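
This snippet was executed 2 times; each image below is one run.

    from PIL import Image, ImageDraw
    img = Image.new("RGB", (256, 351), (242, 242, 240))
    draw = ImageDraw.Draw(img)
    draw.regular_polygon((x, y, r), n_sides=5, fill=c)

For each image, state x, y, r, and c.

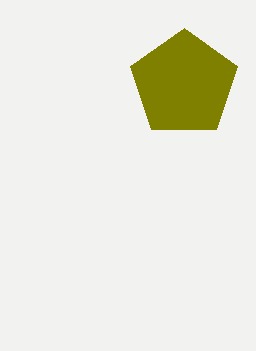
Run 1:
x = 184, y = 84, r = 56, c = 'olive'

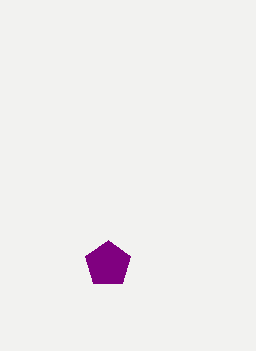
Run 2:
x = 108; y = 264; r = 24; c = 'purple'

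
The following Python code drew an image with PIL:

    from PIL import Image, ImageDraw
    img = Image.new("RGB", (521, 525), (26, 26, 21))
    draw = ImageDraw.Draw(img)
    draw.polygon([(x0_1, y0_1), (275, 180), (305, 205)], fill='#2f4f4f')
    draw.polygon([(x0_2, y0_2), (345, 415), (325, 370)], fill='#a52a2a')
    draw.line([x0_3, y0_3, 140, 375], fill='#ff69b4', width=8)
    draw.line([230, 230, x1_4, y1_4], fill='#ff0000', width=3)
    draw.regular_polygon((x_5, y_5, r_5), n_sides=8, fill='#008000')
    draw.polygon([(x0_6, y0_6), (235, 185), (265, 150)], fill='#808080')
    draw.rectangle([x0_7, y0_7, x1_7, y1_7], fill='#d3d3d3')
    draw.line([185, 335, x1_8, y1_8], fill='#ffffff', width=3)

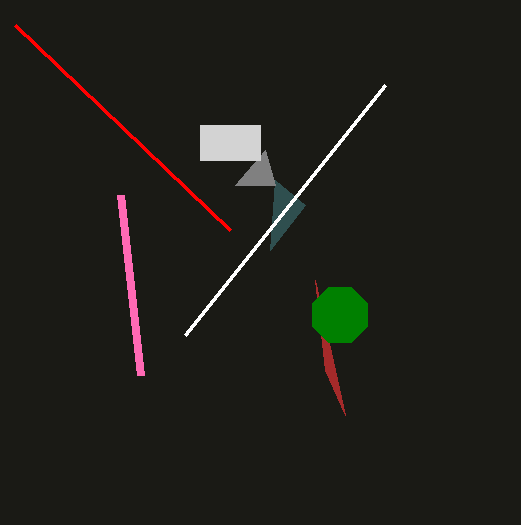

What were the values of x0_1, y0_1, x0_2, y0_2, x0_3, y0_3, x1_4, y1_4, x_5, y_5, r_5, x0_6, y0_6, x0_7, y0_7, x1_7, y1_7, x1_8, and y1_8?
x0_1 = 270; y0_1 = 250; x0_2 = 315; y0_2 = 280; x0_3 = 120; y0_3 = 195; x1_4 = 15; y1_4 = 25; x_5 = 340; y_5 = 315; r_5 = 30; x0_6 = 275; y0_6 = 185; x0_7 = 200; y0_7 = 125; x1_7 = 260; y1_7 = 160; x1_8 = 385; y1_8 = 85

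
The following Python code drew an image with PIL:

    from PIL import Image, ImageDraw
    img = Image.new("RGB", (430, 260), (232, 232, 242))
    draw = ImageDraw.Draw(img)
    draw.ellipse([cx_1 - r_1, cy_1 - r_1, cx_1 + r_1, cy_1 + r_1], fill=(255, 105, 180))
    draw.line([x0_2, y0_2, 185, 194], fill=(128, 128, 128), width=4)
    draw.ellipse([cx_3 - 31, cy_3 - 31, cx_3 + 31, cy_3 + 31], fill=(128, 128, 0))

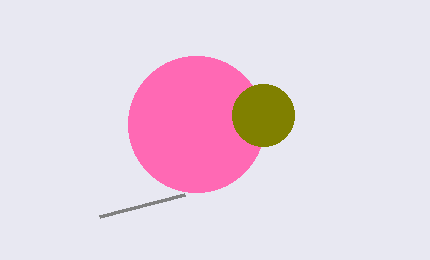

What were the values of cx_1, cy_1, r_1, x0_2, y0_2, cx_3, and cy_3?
cx_1 = 196; cy_1 = 124; r_1 = 68; x0_2 = 100; y0_2 = 216; cx_3 = 263; cy_3 = 115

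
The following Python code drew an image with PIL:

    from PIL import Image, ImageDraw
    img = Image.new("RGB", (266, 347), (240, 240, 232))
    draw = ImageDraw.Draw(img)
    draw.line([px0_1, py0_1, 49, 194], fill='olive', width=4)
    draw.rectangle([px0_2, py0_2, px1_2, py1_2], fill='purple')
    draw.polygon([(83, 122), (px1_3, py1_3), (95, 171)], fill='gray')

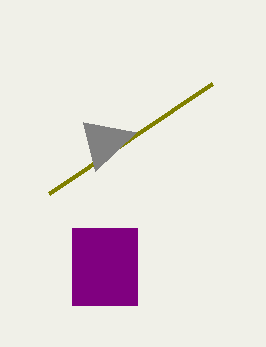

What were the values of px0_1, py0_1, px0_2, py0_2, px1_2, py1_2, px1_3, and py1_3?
px0_1 = 212
py0_1 = 84
px0_2 = 72
py0_2 = 228
px1_2 = 137
py1_2 = 305
px1_3 = 136
py1_3 = 132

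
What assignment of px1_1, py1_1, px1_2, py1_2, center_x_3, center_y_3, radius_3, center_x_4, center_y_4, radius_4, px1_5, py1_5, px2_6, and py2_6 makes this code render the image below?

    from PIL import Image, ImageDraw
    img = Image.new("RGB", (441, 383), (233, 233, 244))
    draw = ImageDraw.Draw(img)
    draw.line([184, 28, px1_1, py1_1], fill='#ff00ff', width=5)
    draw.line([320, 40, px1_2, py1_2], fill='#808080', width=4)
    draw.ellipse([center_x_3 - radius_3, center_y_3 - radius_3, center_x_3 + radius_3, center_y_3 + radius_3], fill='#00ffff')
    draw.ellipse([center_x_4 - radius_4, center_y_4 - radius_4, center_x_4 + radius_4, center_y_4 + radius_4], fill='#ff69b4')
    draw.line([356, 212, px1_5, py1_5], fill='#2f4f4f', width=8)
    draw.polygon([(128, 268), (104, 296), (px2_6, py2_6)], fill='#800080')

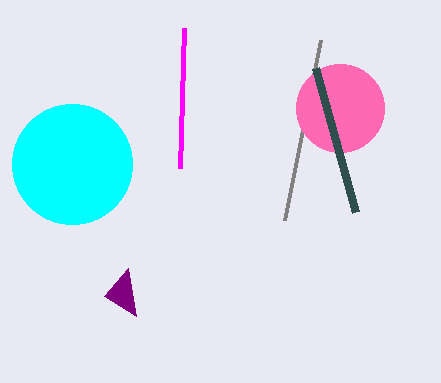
px1_1 = 180; py1_1 = 168; px1_2 = 284; py1_2 = 220; center_x_3 = 72; center_y_3 = 164; radius_3 = 60; center_x_4 = 340; center_y_4 = 108; radius_4 = 44; px1_5 = 316; py1_5 = 68; px2_6 = 136; py2_6 = 316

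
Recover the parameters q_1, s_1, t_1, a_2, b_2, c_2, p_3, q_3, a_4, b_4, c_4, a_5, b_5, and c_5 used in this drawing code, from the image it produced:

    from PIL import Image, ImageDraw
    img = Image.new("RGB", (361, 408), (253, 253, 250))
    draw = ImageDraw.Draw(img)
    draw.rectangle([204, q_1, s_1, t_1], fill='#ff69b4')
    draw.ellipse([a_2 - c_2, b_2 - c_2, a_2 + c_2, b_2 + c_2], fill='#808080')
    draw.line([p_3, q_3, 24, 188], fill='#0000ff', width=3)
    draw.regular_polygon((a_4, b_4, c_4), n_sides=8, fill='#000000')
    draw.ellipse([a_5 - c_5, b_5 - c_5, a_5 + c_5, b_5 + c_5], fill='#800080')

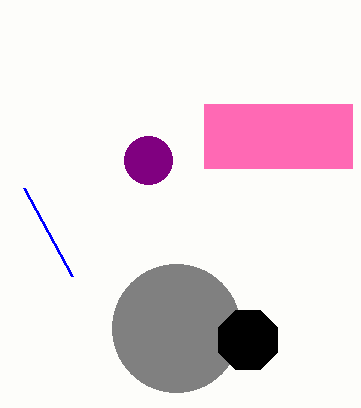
q_1 = 104, s_1 = 352, t_1 = 168, a_2 = 176, b_2 = 328, c_2 = 64, p_3 = 72, q_3 = 276, a_4 = 248, b_4 = 340, c_4 = 32, a_5 = 148, b_5 = 160, c_5 = 24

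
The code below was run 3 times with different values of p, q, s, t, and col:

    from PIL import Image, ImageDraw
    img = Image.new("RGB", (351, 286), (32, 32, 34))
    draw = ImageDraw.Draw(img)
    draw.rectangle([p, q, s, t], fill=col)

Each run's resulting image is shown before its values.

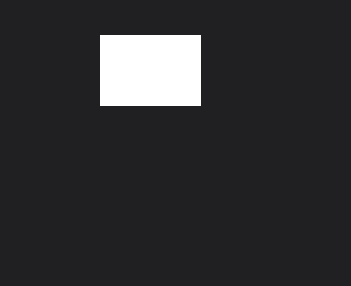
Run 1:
p = 100; q = 35; s = 200; t = 105; col = 'white'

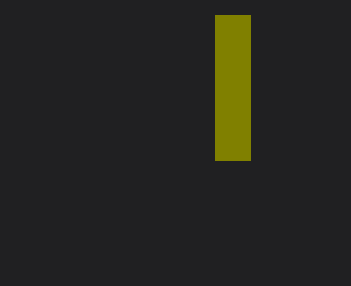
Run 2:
p = 215
q = 15
s = 250
t = 160
col = 'olive'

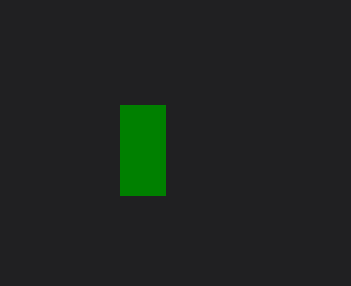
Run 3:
p = 120, q = 105, s = 165, t = 195, col = 'green'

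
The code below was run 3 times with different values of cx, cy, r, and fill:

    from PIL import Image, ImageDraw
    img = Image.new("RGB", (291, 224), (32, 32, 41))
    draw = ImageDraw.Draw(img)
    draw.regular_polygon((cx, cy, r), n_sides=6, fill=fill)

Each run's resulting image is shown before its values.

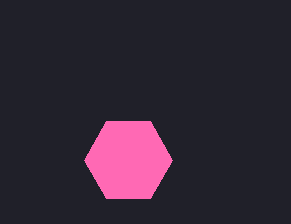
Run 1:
cx = 128; cy = 160; r = 44; fill = 'hotpink'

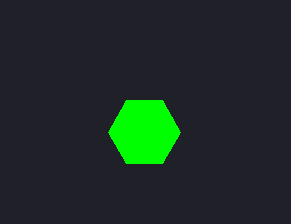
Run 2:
cx = 144
cy = 132
r = 36
fill = 'lime'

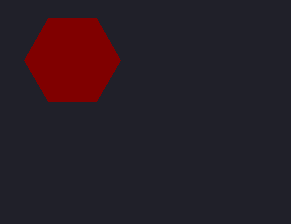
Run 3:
cx = 72
cy = 60
r = 48
fill = 'maroon'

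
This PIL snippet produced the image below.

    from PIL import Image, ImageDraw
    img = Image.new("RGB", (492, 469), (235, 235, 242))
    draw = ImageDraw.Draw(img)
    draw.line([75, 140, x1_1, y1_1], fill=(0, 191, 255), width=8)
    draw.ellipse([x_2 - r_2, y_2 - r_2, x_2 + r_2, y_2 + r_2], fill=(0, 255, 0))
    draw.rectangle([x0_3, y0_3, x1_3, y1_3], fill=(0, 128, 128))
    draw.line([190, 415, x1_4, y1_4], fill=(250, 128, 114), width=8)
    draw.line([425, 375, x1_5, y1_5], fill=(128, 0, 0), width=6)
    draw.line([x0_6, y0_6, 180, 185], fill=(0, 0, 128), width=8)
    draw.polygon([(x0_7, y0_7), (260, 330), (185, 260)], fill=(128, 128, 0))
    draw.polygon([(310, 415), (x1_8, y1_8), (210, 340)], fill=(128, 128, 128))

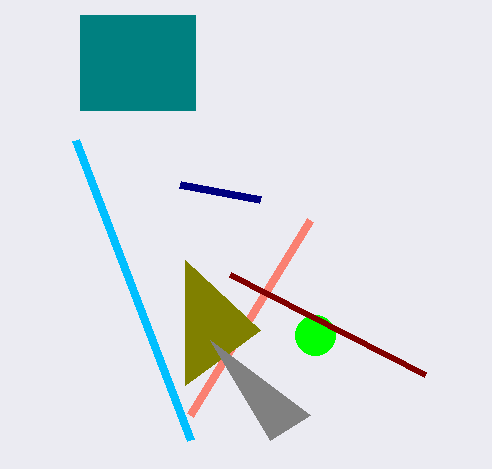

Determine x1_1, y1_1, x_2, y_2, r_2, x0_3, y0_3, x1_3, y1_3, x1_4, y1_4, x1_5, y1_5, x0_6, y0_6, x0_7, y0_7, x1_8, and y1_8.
x1_1 = 190
y1_1 = 440
x_2 = 315
y_2 = 335
r_2 = 20
x0_3 = 80
y0_3 = 15
x1_3 = 195
y1_3 = 110
x1_4 = 310
y1_4 = 220
x1_5 = 230
y1_5 = 275
x0_6 = 260
y0_6 = 200
x0_7 = 185
y0_7 = 385
x1_8 = 270
y1_8 = 440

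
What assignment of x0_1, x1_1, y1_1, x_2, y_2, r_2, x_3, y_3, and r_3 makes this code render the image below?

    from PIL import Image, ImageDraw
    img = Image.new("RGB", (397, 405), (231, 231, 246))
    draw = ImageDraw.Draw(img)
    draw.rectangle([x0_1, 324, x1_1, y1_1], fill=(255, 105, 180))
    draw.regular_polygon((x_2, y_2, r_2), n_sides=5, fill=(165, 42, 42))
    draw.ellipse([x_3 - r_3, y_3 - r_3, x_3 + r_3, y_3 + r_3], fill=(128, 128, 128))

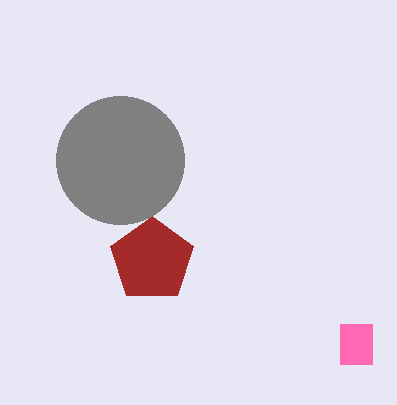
x0_1 = 340; x1_1 = 372; y1_1 = 364; x_2 = 152; y_2 = 260; r_2 = 44; x_3 = 120; y_3 = 160; r_3 = 64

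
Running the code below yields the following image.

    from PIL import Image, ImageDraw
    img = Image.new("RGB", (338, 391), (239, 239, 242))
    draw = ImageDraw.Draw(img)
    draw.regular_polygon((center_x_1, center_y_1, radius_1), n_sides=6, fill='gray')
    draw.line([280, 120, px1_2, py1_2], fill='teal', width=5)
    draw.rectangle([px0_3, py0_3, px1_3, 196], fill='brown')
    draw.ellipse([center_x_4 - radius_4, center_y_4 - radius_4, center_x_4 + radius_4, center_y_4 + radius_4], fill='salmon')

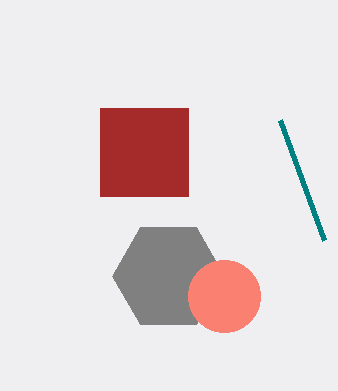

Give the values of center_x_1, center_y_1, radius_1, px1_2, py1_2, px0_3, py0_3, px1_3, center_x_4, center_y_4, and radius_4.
center_x_1 = 168; center_y_1 = 276; radius_1 = 56; px1_2 = 324; py1_2 = 240; px0_3 = 100; py0_3 = 108; px1_3 = 188; center_x_4 = 224; center_y_4 = 296; radius_4 = 36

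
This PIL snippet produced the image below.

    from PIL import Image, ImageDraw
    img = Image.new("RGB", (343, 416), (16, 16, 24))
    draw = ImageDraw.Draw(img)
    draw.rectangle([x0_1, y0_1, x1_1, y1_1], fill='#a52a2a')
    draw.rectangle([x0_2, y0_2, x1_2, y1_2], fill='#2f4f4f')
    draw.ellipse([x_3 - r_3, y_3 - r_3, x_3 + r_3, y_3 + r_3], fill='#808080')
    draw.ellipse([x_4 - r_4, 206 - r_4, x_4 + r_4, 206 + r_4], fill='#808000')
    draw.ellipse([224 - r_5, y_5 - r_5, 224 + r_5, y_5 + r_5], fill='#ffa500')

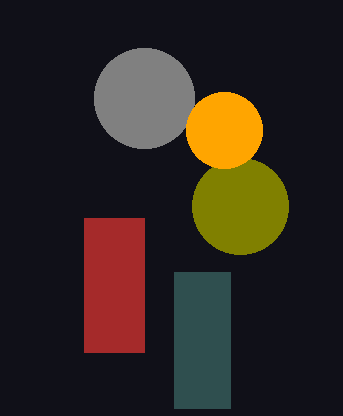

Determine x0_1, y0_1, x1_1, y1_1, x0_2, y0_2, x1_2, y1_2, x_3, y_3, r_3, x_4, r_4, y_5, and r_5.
x0_1 = 84
y0_1 = 218
x1_1 = 144
y1_1 = 352
x0_2 = 174
y0_2 = 272
x1_2 = 230
y1_2 = 408
x_3 = 144
y_3 = 98
r_3 = 50
x_4 = 240
r_4 = 48
y_5 = 130
r_5 = 38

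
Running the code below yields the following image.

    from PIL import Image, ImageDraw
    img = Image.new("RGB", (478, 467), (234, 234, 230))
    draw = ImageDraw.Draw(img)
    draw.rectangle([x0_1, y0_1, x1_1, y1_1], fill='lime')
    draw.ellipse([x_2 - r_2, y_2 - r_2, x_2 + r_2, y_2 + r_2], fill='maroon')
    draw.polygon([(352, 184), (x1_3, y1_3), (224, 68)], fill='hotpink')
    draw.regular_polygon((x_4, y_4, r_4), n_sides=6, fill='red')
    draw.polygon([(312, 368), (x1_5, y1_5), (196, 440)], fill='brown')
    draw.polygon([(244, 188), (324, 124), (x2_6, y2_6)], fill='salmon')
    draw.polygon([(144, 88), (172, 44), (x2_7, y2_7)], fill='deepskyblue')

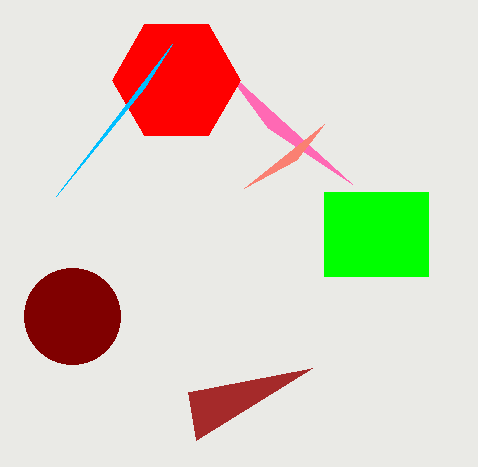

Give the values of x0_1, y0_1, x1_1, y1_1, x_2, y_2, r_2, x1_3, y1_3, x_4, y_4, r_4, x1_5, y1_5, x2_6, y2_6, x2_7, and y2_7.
x0_1 = 324; y0_1 = 192; x1_1 = 428; y1_1 = 276; x_2 = 72; y_2 = 316; r_2 = 48; x1_3 = 268; y1_3 = 128; x_4 = 176; y_4 = 80; r_4 = 64; x1_5 = 188; y1_5 = 392; x2_6 = 296; y2_6 = 160; x2_7 = 56; y2_7 = 196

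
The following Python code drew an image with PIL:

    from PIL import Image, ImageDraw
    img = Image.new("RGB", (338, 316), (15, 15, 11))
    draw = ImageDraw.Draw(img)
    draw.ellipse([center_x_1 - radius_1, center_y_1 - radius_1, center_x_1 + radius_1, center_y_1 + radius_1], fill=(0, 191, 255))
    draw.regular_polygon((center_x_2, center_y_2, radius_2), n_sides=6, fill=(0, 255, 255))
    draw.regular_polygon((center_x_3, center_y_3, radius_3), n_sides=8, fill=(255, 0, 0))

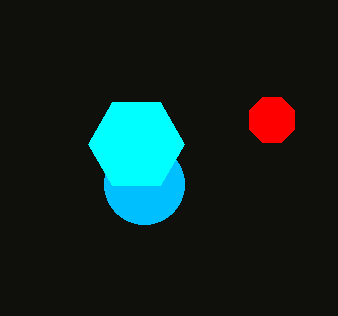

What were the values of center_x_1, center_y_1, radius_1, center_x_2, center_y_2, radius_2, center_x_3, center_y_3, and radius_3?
center_x_1 = 144; center_y_1 = 184; radius_1 = 40; center_x_2 = 136; center_y_2 = 144; radius_2 = 48; center_x_3 = 272; center_y_3 = 120; radius_3 = 24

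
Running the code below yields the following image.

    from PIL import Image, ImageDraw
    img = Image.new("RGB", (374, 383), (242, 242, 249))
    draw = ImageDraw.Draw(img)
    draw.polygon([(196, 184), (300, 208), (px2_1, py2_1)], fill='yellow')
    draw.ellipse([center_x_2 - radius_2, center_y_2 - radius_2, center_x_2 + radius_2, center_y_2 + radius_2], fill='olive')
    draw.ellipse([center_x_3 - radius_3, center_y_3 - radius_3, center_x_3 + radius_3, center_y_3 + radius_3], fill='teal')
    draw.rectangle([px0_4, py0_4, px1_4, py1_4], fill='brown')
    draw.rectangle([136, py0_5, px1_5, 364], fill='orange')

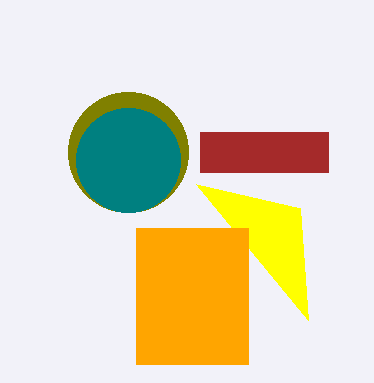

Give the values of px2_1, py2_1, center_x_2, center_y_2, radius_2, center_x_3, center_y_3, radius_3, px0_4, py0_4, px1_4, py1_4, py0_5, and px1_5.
px2_1 = 308, py2_1 = 320, center_x_2 = 128, center_y_2 = 152, radius_2 = 60, center_x_3 = 128, center_y_3 = 160, radius_3 = 52, px0_4 = 200, py0_4 = 132, px1_4 = 328, py1_4 = 172, py0_5 = 228, px1_5 = 248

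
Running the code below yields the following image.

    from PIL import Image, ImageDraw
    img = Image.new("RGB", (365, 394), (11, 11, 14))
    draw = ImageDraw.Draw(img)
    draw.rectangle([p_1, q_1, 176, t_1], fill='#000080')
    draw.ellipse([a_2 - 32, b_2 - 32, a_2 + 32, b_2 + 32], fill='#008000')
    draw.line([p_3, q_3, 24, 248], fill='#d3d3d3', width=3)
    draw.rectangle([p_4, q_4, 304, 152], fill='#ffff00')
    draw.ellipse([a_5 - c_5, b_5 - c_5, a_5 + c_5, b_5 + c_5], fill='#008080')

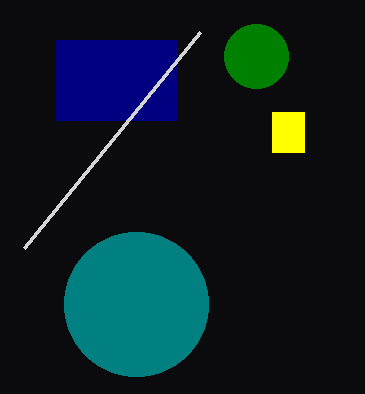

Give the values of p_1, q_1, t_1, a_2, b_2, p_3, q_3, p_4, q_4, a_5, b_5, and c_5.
p_1 = 56, q_1 = 40, t_1 = 120, a_2 = 256, b_2 = 56, p_3 = 200, q_3 = 32, p_4 = 272, q_4 = 112, a_5 = 136, b_5 = 304, c_5 = 72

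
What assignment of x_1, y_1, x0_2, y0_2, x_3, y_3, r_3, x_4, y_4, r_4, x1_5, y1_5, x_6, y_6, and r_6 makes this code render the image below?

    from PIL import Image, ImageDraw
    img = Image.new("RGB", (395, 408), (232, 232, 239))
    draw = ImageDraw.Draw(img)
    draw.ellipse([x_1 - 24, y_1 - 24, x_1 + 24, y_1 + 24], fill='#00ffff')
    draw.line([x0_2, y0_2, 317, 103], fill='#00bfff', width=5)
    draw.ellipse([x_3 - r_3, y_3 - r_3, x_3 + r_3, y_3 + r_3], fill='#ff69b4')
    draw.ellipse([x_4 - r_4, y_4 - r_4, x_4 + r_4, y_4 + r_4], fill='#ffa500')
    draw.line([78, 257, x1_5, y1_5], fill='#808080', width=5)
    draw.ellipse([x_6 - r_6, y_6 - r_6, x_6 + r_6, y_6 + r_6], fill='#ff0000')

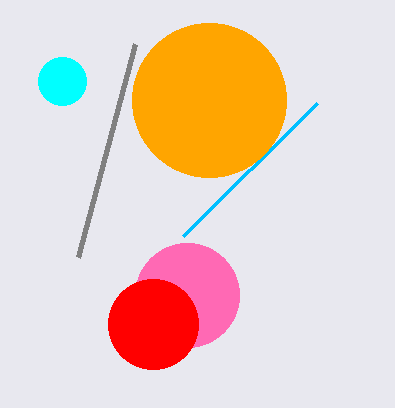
x_1 = 62, y_1 = 81, x0_2 = 183, y0_2 = 236, x_3 = 187, y_3 = 295, r_3 = 52, x_4 = 209, y_4 = 100, r_4 = 77, x1_5 = 135, y1_5 = 44, x_6 = 153, y_6 = 324, r_6 = 45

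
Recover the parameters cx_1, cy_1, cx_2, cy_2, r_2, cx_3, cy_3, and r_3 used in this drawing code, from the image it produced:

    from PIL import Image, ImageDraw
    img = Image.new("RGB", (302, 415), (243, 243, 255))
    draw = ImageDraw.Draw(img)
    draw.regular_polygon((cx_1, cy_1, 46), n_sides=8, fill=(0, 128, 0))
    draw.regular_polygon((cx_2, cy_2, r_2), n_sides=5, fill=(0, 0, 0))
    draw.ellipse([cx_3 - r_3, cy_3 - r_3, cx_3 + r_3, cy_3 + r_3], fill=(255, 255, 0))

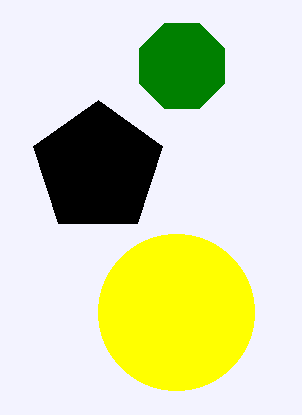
cx_1 = 182, cy_1 = 66, cx_2 = 98, cy_2 = 168, r_2 = 68, cx_3 = 176, cy_3 = 312, r_3 = 78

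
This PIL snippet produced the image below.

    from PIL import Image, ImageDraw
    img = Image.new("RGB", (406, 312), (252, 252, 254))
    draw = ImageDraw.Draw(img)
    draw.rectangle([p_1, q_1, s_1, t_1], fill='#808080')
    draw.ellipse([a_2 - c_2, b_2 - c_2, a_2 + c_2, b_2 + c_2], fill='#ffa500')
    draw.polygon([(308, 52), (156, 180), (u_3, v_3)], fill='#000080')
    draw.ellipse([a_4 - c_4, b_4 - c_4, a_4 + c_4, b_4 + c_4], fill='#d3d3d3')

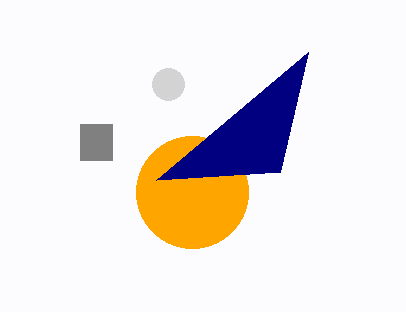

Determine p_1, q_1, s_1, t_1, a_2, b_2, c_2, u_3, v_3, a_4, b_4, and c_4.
p_1 = 80
q_1 = 124
s_1 = 112
t_1 = 160
a_2 = 192
b_2 = 192
c_2 = 56
u_3 = 280
v_3 = 172
a_4 = 168
b_4 = 84
c_4 = 16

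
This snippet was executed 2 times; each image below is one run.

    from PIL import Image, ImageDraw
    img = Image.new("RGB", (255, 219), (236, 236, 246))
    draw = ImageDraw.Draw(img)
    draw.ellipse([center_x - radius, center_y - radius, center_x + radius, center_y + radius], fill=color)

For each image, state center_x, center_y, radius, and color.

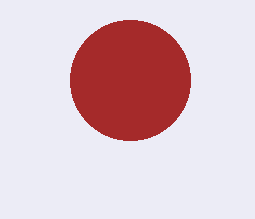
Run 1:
center_x = 130
center_y = 80
radius = 60
color = 'brown'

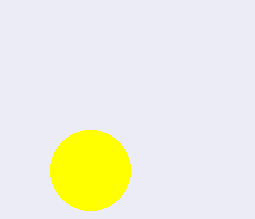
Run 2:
center_x = 90
center_y = 170
radius = 40
color = 'yellow'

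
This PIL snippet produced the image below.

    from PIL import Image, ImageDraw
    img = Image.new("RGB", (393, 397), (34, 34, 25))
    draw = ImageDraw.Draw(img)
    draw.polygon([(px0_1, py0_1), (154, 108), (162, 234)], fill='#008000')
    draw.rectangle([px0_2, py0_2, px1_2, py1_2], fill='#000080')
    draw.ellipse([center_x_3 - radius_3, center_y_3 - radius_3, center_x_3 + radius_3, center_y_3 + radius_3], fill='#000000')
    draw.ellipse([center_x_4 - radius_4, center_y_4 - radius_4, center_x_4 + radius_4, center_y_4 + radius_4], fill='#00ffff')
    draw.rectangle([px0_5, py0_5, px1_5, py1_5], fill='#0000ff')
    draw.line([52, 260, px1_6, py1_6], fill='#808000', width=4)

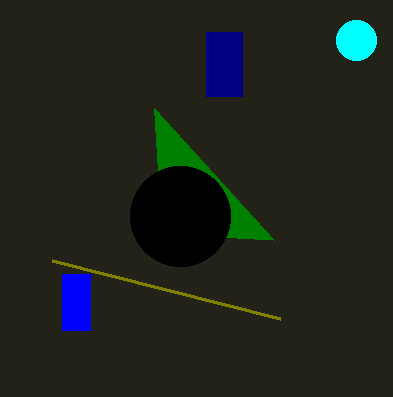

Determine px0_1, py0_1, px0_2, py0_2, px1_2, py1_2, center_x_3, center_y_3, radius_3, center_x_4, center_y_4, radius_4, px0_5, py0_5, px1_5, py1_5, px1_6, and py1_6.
px0_1 = 274
py0_1 = 240
px0_2 = 206
py0_2 = 32
px1_2 = 242
py1_2 = 96
center_x_3 = 180
center_y_3 = 216
radius_3 = 50
center_x_4 = 356
center_y_4 = 40
radius_4 = 20
px0_5 = 62
py0_5 = 274
px1_5 = 90
py1_5 = 330
px1_6 = 280
py1_6 = 318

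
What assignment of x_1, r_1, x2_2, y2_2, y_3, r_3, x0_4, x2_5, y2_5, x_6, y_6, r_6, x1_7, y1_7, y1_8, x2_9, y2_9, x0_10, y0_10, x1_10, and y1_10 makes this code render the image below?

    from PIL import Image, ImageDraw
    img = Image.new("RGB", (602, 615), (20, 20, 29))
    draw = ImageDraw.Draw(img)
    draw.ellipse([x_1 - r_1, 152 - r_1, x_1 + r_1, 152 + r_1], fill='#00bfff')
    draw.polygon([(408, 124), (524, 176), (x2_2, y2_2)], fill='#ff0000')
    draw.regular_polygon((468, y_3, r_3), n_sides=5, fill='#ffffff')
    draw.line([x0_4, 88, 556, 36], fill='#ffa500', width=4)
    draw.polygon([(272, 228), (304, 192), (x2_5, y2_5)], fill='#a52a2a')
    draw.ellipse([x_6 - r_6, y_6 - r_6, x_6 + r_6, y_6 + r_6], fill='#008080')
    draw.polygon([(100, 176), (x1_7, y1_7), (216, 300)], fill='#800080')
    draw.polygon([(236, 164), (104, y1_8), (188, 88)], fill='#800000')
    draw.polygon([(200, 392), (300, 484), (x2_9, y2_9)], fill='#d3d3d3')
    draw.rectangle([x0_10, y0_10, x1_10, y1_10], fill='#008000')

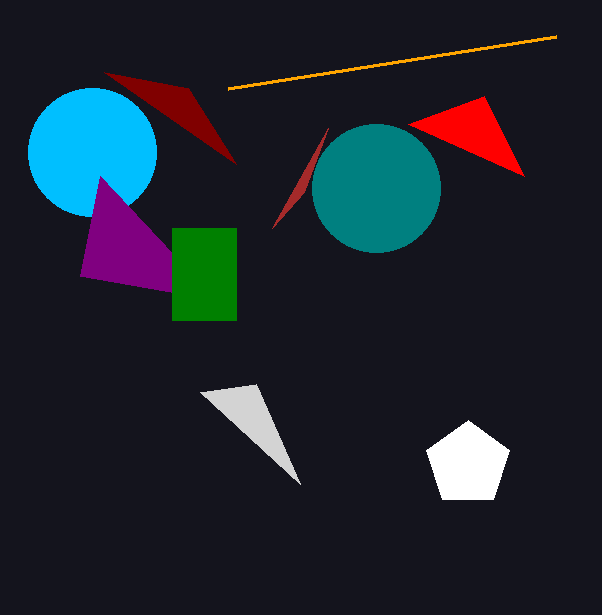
x_1 = 92, r_1 = 64, x2_2 = 484, y2_2 = 96, y_3 = 464, r_3 = 44, x0_4 = 228, x2_5 = 328, y2_5 = 128, x_6 = 376, y_6 = 188, r_6 = 64, x1_7 = 80, y1_7 = 276, y1_8 = 72, x2_9 = 256, y2_9 = 384, x0_10 = 172, y0_10 = 228, x1_10 = 236, y1_10 = 320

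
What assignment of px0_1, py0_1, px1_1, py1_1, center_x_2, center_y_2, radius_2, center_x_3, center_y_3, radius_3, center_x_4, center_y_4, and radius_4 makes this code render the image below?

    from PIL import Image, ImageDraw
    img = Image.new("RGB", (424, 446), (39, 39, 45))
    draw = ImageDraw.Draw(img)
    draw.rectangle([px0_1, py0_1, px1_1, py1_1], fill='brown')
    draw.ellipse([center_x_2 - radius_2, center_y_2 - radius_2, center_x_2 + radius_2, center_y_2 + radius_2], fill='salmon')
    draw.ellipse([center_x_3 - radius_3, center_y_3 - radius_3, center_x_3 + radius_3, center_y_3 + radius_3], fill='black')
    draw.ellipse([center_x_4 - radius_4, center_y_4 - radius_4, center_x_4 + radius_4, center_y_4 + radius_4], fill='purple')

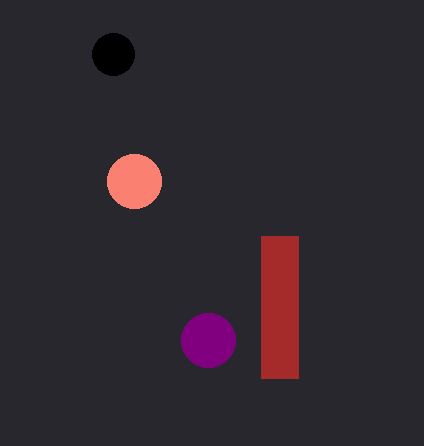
px0_1 = 261, py0_1 = 236, px1_1 = 298, py1_1 = 378, center_x_2 = 134, center_y_2 = 181, radius_2 = 27, center_x_3 = 113, center_y_3 = 54, radius_3 = 21, center_x_4 = 208, center_y_4 = 340, radius_4 = 27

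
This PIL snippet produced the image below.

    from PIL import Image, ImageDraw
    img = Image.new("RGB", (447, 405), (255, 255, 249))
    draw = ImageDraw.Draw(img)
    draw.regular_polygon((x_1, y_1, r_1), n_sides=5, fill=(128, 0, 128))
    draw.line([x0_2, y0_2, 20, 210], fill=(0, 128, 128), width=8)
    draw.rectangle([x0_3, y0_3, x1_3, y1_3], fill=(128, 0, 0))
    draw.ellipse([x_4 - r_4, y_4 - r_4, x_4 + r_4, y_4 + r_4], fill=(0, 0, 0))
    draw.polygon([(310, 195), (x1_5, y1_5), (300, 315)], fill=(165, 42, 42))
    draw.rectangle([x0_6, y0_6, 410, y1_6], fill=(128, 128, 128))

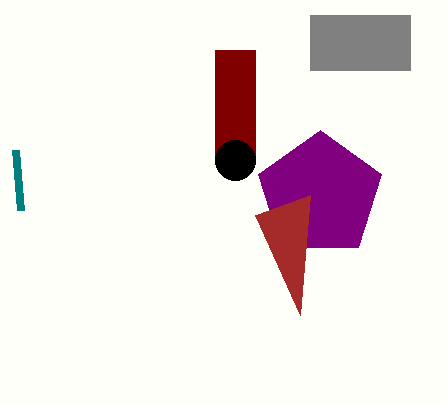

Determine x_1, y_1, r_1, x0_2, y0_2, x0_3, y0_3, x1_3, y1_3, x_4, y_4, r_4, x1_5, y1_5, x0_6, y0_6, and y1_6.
x_1 = 320, y_1 = 195, r_1 = 65, x0_2 = 15, y0_2 = 150, x0_3 = 215, y0_3 = 50, x1_3 = 255, y1_3 = 155, x_4 = 235, y_4 = 160, r_4 = 20, x1_5 = 255, y1_5 = 215, x0_6 = 310, y0_6 = 15, y1_6 = 70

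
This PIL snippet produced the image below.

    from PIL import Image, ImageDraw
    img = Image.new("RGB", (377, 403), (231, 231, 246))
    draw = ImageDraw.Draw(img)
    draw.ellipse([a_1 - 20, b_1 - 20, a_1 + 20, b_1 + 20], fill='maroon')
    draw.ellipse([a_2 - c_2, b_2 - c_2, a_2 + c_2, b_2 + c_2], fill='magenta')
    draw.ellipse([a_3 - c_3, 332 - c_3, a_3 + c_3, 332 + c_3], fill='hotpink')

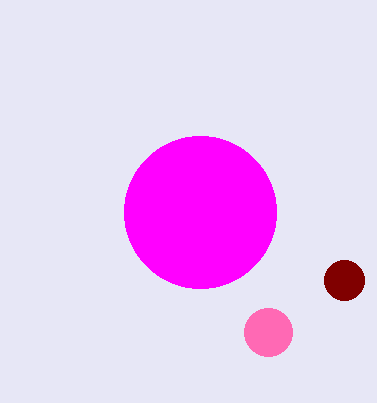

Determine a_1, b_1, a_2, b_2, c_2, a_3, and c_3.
a_1 = 344, b_1 = 280, a_2 = 200, b_2 = 212, c_2 = 76, a_3 = 268, c_3 = 24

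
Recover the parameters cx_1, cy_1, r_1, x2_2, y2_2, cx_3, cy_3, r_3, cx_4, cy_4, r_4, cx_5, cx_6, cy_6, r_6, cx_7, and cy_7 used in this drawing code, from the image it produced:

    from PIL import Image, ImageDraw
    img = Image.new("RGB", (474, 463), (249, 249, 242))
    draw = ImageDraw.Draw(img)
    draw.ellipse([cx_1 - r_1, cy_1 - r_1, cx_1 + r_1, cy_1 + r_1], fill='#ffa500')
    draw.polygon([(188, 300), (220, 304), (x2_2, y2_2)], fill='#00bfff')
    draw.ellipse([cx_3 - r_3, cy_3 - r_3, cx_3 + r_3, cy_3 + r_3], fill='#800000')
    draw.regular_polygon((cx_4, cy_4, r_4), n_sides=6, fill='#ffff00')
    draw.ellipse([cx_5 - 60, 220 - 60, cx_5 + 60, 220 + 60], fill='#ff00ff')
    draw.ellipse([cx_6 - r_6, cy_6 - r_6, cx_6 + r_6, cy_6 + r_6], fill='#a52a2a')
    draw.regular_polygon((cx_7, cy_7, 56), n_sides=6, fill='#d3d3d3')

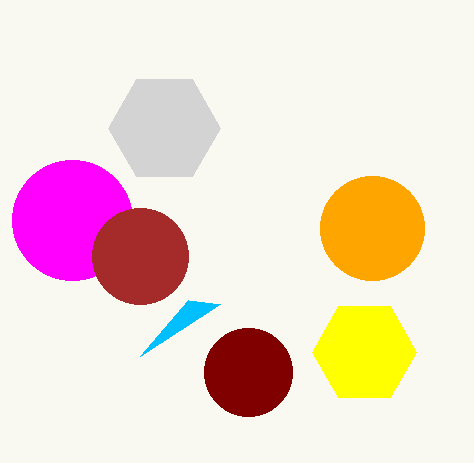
cx_1 = 372
cy_1 = 228
r_1 = 52
x2_2 = 140
y2_2 = 356
cx_3 = 248
cy_3 = 372
r_3 = 44
cx_4 = 364
cy_4 = 352
r_4 = 52
cx_5 = 72
cx_6 = 140
cy_6 = 256
r_6 = 48
cx_7 = 164
cy_7 = 128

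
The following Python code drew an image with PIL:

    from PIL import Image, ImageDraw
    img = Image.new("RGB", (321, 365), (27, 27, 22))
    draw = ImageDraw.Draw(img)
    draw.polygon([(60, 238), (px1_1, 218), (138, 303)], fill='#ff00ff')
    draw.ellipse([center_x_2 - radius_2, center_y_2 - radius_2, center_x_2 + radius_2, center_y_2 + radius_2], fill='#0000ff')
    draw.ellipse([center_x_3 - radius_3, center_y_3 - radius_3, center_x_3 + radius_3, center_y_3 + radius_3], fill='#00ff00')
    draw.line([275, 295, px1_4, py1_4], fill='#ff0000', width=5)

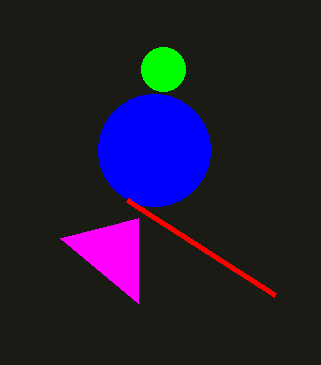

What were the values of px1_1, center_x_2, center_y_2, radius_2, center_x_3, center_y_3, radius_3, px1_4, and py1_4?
px1_1 = 138
center_x_2 = 154
center_y_2 = 150
radius_2 = 56
center_x_3 = 163
center_y_3 = 69
radius_3 = 22
px1_4 = 127
py1_4 = 200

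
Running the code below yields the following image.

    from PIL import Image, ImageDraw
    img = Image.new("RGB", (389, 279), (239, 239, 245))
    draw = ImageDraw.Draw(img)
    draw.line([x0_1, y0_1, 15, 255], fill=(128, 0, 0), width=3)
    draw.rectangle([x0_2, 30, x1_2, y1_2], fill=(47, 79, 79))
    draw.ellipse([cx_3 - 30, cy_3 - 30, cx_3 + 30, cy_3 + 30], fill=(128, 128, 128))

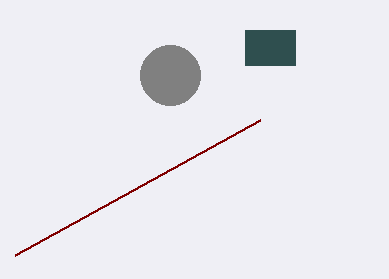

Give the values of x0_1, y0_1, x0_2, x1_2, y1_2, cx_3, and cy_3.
x0_1 = 260
y0_1 = 120
x0_2 = 245
x1_2 = 295
y1_2 = 65
cx_3 = 170
cy_3 = 75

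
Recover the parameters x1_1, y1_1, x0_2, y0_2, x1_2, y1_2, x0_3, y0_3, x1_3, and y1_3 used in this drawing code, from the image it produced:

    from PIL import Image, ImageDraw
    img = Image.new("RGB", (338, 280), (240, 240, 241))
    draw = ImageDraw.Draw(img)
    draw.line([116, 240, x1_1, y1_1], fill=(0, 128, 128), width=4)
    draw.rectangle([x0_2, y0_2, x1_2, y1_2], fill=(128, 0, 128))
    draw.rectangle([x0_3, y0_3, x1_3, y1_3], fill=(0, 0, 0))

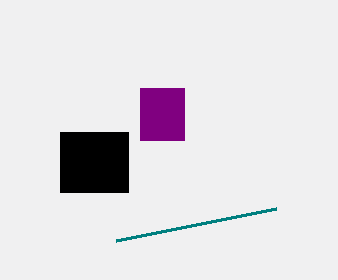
x1_1 = 276, y1_1 = 208, x0_2 = 140, y0_2 = 88, x1_2 = 184, y1_2 = 140, x0_3 = 60, y0_3 = 132, x1_3 = 128, y1_3 = 192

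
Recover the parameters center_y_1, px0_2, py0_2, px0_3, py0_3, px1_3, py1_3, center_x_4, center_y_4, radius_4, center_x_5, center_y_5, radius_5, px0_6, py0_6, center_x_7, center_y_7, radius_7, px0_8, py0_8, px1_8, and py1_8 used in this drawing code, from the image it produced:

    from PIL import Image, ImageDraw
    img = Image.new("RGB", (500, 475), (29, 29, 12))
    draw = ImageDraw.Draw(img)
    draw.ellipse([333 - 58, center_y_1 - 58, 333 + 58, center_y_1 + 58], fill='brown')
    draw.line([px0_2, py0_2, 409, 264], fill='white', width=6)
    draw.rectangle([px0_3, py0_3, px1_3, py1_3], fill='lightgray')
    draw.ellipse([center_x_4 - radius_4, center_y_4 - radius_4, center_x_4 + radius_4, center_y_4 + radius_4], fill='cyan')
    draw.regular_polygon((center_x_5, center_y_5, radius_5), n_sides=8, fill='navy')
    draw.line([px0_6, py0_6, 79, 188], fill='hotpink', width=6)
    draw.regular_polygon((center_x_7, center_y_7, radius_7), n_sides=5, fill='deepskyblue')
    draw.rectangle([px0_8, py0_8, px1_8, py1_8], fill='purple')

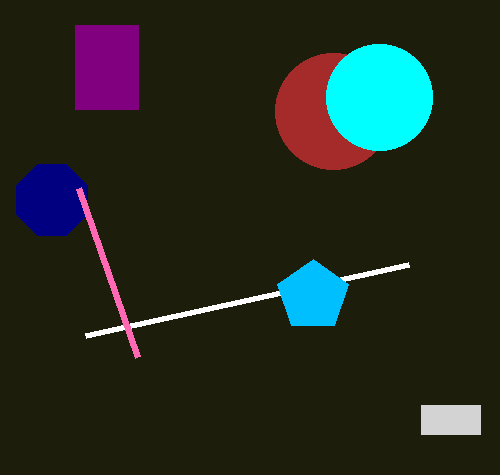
center_y_1 = 111
px0_2 = 86
py0_2 = 335
px0_3 = 421
py0_3 = 405
px1_3 = 480
py1_3 = 434
center_x_4 = 379
center_y_4 = 97
radius_4 = 53
center_x_5 = 52
center_y_5 = 200
radius_5 = 38
px0_6 = 138
py0_6 = 357
center_x_7 = 313
center_y_7 = 296
radius_7 = 37
px0_8 = 75
py0_8 = 25
px1_8 = 138
py1_8 = 109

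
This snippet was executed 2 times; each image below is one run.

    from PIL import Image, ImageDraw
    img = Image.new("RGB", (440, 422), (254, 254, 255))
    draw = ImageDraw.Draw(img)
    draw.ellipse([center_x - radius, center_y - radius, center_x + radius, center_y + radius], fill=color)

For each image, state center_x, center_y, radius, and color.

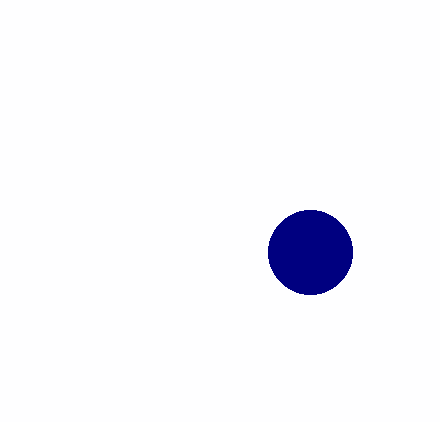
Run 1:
center_x = 310, center_y = 252, radius = 42, color = 'navy'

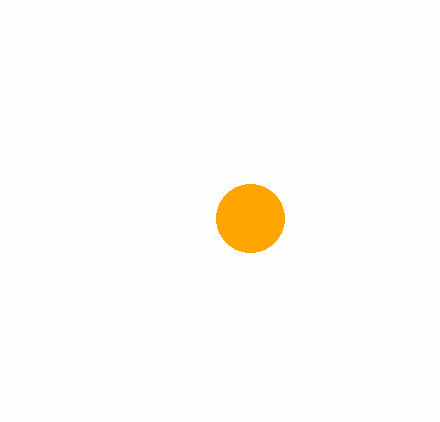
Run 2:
center_x = 250
center_y = 218
radius = 34
color = 'orange'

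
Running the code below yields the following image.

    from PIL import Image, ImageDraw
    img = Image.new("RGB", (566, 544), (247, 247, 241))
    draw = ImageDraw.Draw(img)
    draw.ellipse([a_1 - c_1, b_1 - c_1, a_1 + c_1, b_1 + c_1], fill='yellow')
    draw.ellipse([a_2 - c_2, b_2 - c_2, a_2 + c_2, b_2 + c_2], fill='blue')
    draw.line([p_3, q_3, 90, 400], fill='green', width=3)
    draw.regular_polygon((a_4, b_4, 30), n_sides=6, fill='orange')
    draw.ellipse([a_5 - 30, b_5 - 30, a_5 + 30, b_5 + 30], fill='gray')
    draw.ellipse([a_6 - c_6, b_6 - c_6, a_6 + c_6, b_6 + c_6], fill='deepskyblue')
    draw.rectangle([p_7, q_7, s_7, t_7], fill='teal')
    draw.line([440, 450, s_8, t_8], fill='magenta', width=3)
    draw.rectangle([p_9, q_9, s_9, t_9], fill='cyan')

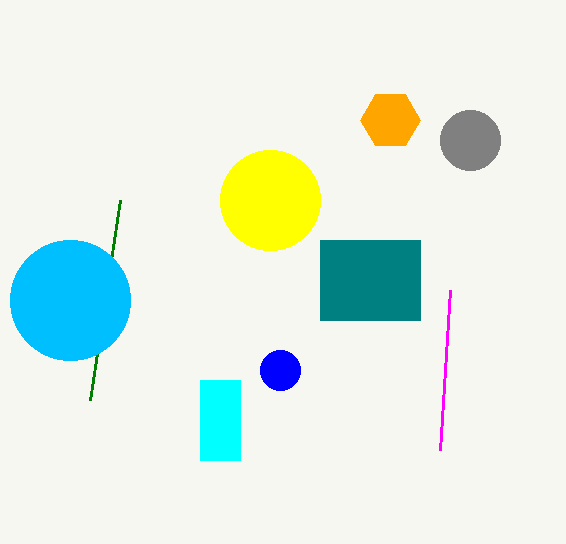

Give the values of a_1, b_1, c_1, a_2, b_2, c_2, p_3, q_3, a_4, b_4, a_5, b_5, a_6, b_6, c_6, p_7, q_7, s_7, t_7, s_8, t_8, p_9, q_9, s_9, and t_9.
a_1 = 270
b_1 = 200
c_1 = 50
a_2 = 280
b_2 = 370
c_2 = 20
p_3 = 120
q_3 = 200
a_4 = 390
b_4 = 120
a_5 = 470
b_5 = 140
a_6 = 70
b_6 = 300
c_6 = 60
p_7 = 320
q_7 = 240
s_7 = 420
t_7 = 320
s_8 = 450
t_8 = 290
p_9 = 200
q_9 = 380
s_9 = 240
t_9 = 460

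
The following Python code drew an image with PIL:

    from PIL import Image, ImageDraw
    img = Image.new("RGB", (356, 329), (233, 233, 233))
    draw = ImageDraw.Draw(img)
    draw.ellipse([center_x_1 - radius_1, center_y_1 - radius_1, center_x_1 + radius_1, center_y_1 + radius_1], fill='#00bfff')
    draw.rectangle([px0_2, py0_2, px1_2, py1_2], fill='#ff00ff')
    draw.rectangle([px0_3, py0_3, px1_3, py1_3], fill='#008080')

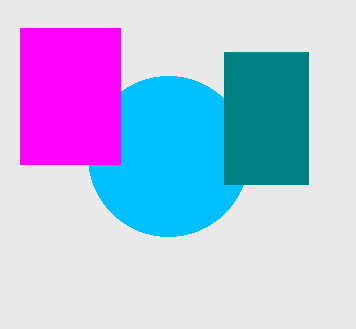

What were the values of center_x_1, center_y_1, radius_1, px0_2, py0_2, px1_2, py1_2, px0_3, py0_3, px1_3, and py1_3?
center_x_1 = 168
center_y_1 = 156
radius_1 = 80
px0_2 = 20
py0_2 = 28
px1_2 = 120
py1_2 = 164
px0_3 = 224
py0_3 = 52
px1_3 = 308
py1_3 = 184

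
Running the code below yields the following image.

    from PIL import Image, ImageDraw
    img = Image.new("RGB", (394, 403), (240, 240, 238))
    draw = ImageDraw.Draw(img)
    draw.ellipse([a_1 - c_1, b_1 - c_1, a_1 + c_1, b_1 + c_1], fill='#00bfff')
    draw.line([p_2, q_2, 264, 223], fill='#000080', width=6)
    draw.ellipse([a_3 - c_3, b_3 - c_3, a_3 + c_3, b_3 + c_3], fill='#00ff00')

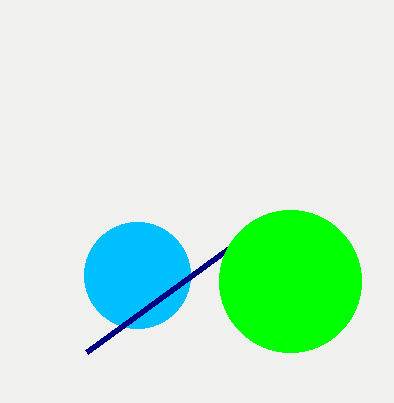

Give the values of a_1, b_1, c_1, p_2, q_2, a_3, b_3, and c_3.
a_1 = 137
b_1 = 275
c_1 = 53
p_2 = 87
q_2 = 352
a_3 = 290
b_3 = 281
c_3 = 71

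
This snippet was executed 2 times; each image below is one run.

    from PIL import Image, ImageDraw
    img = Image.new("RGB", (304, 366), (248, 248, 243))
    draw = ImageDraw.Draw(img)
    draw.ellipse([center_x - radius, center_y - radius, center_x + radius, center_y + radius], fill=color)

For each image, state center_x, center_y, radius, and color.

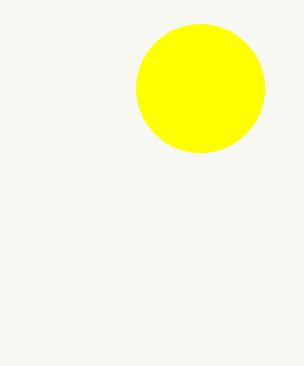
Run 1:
center_x = 200, center_y = 88, radius = 64, color = 'yellow'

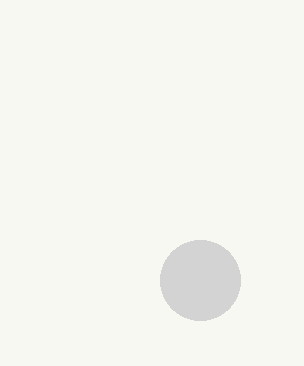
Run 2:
center_x = 200, center_y = 280, radius = 40, color = 'lightgray'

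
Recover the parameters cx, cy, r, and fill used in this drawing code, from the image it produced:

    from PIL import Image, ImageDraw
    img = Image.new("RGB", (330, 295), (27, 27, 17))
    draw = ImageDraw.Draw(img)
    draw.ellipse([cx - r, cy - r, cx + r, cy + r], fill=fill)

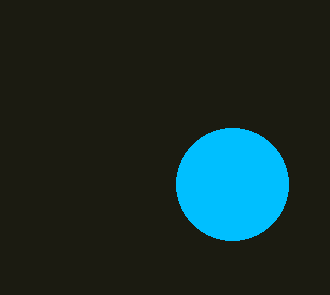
cx = 232
cy = 184
r = 56
fill = 'deepskyblue'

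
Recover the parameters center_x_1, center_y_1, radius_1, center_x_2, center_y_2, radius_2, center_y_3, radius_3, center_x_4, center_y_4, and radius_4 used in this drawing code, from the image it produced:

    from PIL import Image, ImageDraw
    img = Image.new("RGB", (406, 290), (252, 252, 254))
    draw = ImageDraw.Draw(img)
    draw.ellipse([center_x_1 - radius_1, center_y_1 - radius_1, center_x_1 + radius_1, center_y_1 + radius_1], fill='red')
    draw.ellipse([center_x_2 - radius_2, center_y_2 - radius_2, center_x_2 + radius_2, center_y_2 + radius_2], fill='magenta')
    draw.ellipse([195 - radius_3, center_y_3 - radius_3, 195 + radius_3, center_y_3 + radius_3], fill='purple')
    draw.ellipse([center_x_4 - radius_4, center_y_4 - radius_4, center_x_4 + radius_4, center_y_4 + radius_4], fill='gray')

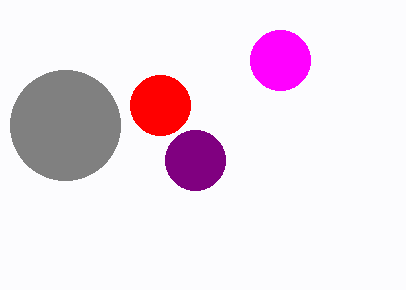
center_x_1 = 160; center_y_1 = 105; radius_1 = 30; center_x_2 = 280; center_y_2 = 60; radius_2 = 30; center_y_3 = 160; radius_3 = 30; center_x_4 = 65; center_y_4 = 125; radius_4 = 55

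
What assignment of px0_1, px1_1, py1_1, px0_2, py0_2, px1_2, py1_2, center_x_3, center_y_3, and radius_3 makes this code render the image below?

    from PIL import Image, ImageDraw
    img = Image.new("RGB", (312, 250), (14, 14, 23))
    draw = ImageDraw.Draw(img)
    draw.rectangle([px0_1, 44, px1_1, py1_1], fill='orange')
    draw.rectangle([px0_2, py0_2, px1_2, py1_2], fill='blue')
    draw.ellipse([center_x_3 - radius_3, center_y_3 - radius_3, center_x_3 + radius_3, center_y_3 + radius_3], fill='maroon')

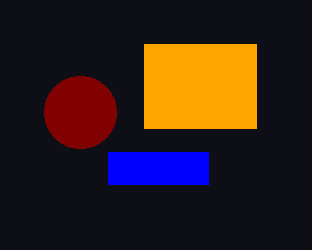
px0_1 = 144; px1_1 = 256; py1_1 = 128; px0_2 = 108; py0_2 = 152; px1_2 = 208; py1_2 = 184; center_x_3 = 80; center_y_3 = 112; radius_3 = 36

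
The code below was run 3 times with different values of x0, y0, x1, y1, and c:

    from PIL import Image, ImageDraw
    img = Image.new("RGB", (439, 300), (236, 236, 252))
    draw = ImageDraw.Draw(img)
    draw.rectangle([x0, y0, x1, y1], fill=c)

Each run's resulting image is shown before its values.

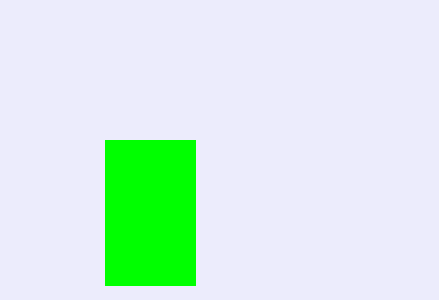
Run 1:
x0 = 105; y0 = 140; x1 = 195; y1 = 285; c = 'lime'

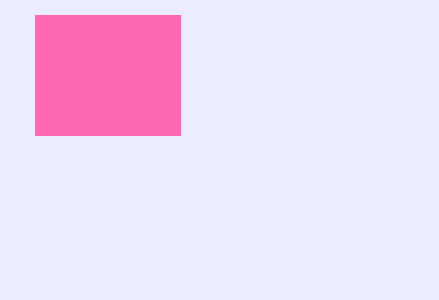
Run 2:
x0 = 35, y0 = 15, x1 = 180, y1 = 135, c = 'hotpink'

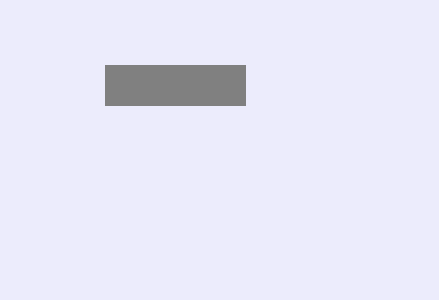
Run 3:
x0 = 105, y0 = 65, x1 = 245, y1 = 105, c = 'gray'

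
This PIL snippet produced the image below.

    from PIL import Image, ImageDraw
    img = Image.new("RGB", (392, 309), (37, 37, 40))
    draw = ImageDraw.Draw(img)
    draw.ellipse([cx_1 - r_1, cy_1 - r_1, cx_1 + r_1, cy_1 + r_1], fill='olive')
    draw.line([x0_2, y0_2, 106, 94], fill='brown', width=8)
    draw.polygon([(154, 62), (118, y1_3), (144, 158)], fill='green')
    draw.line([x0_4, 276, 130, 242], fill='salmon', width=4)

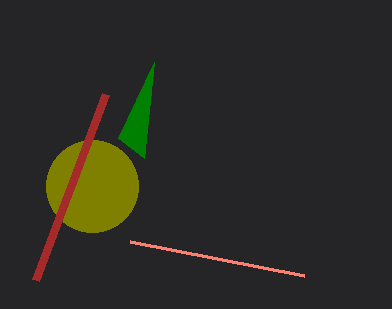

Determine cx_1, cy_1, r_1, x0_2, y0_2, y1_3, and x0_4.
cx_1 = 92; cy_1 = 186; r_1 = 46; x0_2 = 36; y0_2 = 280; y1_3 = 138; x0_4 = 304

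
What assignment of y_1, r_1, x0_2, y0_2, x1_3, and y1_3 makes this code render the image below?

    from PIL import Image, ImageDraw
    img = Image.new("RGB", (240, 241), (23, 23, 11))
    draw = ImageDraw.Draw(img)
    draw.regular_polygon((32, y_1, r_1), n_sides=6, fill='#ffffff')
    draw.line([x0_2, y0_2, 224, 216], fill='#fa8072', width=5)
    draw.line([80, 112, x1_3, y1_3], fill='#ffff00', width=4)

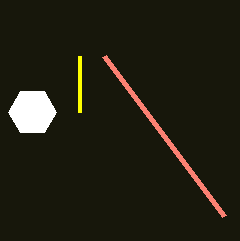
y_1 = 112, r_1 = 24, x0_2 = 104, y0_2 = 56, x1_3 = 80, y1_3 = 56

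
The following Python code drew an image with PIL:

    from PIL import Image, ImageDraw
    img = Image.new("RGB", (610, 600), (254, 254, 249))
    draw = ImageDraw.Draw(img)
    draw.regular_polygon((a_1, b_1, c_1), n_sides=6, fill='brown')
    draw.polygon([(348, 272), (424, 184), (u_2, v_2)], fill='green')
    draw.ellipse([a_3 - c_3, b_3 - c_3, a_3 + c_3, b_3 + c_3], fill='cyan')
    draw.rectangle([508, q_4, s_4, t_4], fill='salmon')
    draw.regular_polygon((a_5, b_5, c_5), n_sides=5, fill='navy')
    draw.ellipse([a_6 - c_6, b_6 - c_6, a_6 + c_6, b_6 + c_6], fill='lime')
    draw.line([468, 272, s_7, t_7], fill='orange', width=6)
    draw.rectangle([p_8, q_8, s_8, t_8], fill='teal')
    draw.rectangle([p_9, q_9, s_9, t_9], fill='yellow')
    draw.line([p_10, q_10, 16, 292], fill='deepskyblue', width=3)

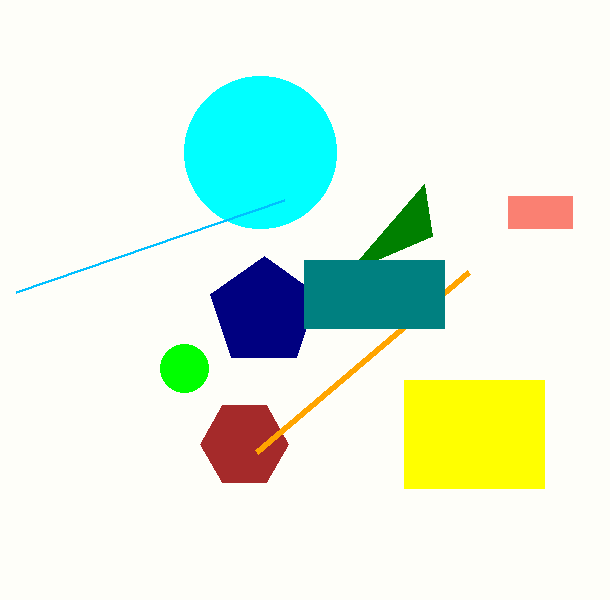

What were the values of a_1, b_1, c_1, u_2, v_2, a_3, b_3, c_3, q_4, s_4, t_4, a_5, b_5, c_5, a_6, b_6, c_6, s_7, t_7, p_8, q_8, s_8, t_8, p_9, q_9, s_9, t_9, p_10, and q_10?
a_1 = 244
b_1 = 444
c_1 = 44
u_2 = 432
v_2 = 236
a_3 = 260
b_3 = 152
c_3 = 76
q_4 = 196
s_4 = 572
t_4 = 228
a_5 = 264
b_5 = 312
c_5 = 56
a_6 = 184
b_6 = 368
c_6 = 24
s_7 = 256
t_7 = 452
p_8 = 304
q_8 = 260
s_8 = 444
t_8 = 328
p_9 = 404
q_9 = 380
s_9 = 544
t_9 = 488
p_10 = 284
q_10 = 200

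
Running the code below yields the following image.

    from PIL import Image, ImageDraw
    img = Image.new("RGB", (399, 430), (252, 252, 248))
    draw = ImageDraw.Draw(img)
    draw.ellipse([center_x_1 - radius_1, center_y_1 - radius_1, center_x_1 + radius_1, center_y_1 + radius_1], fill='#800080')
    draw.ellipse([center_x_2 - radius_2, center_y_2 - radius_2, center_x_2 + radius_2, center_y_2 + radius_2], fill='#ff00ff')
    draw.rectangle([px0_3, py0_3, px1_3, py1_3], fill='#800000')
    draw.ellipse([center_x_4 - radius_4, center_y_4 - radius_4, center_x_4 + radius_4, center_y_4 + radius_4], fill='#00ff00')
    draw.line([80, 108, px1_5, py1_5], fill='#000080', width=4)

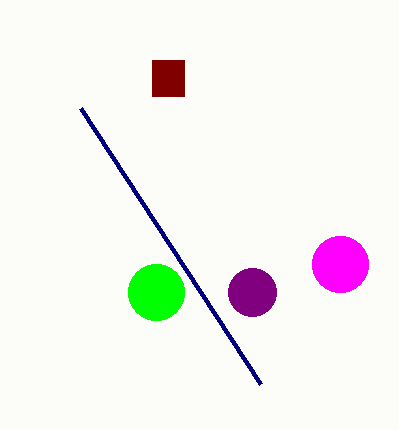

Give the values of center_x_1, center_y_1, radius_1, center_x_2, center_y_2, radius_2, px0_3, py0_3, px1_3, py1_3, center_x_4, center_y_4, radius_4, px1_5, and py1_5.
center_x_1 = 252
center_y_1 = 292
radius_1 = 24
center_x_2 = 340
center_y_2 = 264
radius_2 = 28
px0_3 = 152
py0_3 = 60
px1_3 = 184
py1_3 = 96
center_x_4 = 156
center_y_4 = 292
radius_4 = 28
px1_5 = 260
py1_5 = 384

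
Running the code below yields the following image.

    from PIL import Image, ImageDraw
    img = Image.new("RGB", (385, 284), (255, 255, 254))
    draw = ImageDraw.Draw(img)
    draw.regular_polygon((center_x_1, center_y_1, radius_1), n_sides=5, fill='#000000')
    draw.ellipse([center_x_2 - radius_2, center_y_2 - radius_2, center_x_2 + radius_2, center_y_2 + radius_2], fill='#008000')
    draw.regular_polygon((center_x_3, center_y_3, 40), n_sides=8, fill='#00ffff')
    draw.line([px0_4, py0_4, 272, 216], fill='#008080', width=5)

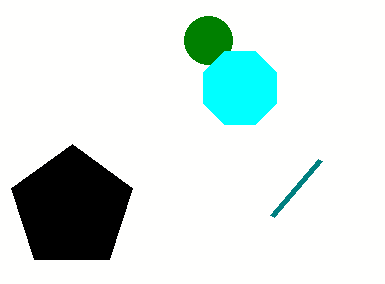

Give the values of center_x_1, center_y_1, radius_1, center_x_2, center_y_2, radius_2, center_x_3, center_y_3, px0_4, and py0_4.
center_x_1 = 72; center_y_1 = 208; radius_1 = 64; center_x_2 = 208; center_y_2 = 40; radius_2 = 24; center_x_3 = 240; center_y_3 = 88; px0_4 = 320; py0_4 = 160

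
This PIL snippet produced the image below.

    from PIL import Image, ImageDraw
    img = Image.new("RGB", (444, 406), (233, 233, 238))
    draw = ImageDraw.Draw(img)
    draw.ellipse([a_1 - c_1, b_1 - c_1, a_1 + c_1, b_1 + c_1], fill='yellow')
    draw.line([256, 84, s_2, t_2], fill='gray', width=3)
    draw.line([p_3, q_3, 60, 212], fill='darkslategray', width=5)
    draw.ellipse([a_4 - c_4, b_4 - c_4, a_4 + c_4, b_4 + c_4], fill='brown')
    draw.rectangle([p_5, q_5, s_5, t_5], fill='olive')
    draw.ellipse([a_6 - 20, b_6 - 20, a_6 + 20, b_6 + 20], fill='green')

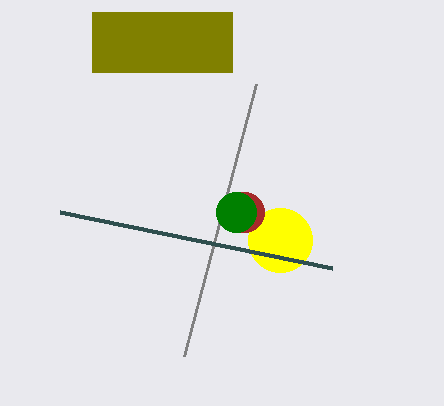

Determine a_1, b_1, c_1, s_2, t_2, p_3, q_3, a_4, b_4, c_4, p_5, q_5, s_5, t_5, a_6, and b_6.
a_1 = 280, b_1 = 240, c_1 = 32, s_2 = 184, t_2 = 356, p_3 = 332, q_3 = 268, a_4 = 244, b_4 = 212, c_4 = 20, p_5 = 92, q_5 = 12, s_5 = 232, t_5 = 72, a_6 = 236, b_6 = 212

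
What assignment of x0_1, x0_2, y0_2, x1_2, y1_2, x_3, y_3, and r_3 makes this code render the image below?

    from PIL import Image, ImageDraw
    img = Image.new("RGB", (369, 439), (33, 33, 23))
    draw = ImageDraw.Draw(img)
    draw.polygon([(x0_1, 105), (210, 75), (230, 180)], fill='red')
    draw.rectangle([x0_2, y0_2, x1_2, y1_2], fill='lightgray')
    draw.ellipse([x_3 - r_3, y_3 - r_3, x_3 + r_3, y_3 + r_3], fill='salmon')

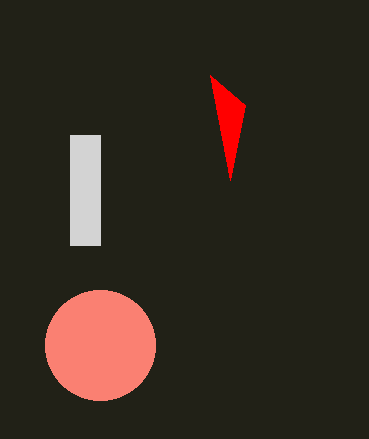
x0_1 = 245
x0_2 = 70
y0_2 = 135
x1_2 = 100
y1_2 = 245
x_3 = 100
y_3 = 345
r_3 = 55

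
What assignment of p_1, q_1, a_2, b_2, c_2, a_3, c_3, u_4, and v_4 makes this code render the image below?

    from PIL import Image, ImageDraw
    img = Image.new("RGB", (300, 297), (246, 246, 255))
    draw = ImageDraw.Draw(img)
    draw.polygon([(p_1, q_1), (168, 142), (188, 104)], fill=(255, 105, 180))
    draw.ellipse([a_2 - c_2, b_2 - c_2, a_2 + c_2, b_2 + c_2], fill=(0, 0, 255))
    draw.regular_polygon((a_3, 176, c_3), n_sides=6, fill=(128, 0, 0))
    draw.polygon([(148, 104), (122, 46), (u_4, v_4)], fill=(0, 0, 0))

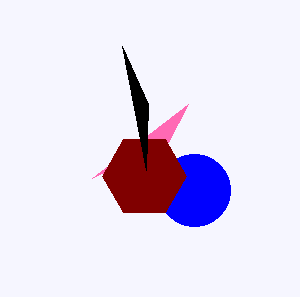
p_1 = 92; q_1 = 178; a_2 = 194; b_2 = 190; c_2 = 36; a_3 = 144; c_3 = 42; u_4 = 146; v_4 = 170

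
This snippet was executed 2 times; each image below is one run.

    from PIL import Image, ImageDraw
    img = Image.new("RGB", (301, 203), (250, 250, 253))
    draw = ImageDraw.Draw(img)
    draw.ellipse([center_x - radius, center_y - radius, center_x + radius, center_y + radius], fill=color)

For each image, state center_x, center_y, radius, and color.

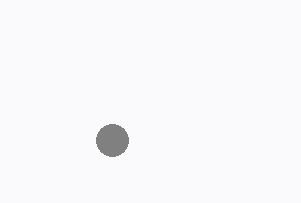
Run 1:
center_x = 112
center_y = 140
radius = 16
color = 'gray'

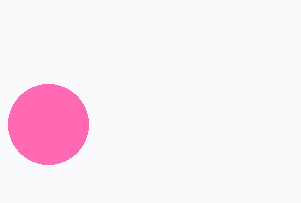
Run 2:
center_x = 48
center_y = 124
radius = 40
color = 'hotpink'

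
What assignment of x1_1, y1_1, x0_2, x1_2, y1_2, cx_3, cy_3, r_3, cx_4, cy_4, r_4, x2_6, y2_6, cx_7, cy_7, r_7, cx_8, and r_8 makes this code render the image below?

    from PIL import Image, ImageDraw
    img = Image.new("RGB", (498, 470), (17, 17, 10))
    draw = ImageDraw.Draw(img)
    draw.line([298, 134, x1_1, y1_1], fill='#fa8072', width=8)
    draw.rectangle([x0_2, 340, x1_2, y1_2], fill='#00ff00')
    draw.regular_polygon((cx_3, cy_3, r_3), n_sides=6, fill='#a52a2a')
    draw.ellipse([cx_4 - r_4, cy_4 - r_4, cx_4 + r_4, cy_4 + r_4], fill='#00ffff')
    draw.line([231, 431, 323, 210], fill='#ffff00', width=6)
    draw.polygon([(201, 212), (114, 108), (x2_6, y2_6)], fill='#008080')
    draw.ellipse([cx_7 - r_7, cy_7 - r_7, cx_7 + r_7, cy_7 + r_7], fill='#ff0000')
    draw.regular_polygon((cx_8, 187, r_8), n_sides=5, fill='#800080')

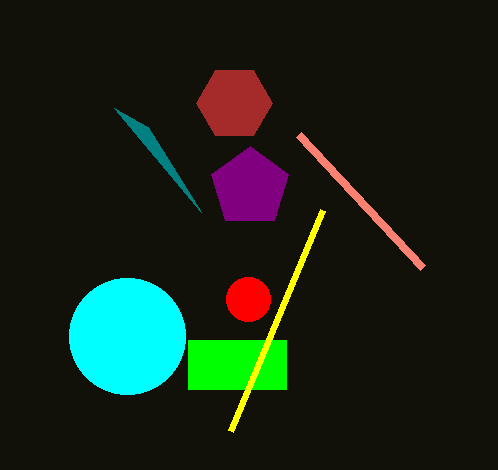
x1_1 = 422
y1_1 = 267
x0_2 = 188
x1_2 = 286
y1_2 = 389
cx_3 = 234
cy_3 = 103
r_3 = 38
cx_4 = 127
cy_4 = 336
r_4 = 58
x2_6 = 148
y2_6 = 127
cx_7 = 248
cy_7 = 299
r_7 = 22
cx_8 = 250
r_8 = 41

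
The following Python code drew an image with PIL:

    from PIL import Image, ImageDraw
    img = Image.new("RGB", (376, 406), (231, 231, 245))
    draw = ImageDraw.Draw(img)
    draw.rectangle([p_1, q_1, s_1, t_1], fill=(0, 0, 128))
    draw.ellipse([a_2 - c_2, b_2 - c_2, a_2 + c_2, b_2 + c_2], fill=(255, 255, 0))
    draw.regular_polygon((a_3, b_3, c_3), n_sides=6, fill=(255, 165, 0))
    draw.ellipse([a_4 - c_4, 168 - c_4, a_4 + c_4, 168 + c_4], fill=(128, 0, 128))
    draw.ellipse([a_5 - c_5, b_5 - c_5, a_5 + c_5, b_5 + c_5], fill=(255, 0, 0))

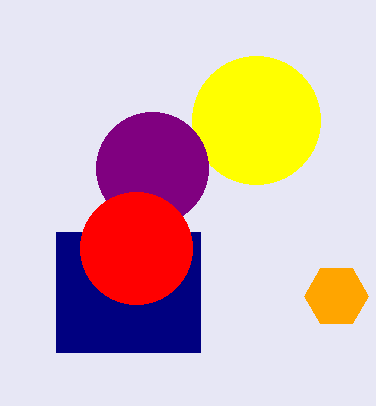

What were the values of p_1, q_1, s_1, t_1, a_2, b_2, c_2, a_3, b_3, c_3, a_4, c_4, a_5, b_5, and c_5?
p_1 = 56; q_1 = 232; s_1 = 200; t_1 = 352; a_2 = 256; b_2 = 120; c_2 = 64; a_3 = 336; b_3 = 296; c_3 = 32; a_4 = 152; c_4 = 56; a_5 = 136; b_5 = 248; c_5 = 56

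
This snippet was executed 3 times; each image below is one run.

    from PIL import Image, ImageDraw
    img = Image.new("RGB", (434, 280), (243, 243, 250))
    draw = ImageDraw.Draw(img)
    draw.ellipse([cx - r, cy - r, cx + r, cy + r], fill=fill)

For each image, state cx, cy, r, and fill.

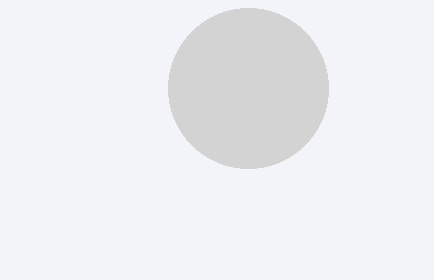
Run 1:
cx = 248, cy = 88, r = 80, fill = 'lightgray'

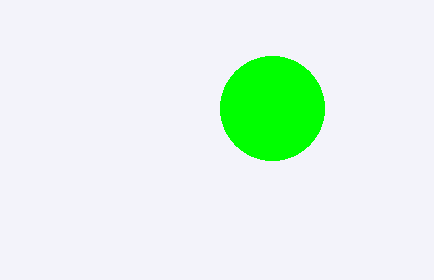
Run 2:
cx = 272, cy = 108, r = 52, fill = 'lime'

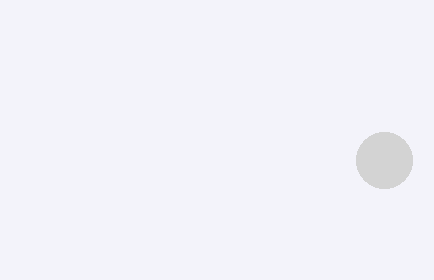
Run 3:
cx = 384; cy = 160; r = 28; fill = 'lightgray'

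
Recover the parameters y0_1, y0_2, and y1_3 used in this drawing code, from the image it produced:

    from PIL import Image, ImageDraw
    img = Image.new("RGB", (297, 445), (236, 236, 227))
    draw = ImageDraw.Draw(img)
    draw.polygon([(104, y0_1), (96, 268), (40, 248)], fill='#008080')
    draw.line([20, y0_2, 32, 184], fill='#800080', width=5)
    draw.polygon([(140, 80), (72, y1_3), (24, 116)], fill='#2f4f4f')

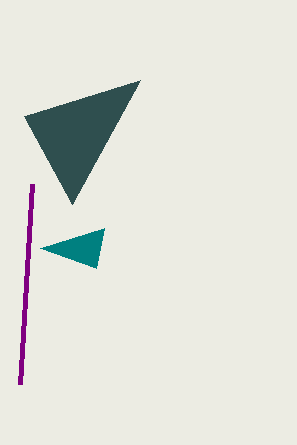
y0_1 = 228, y0_2 = 384, y1_3 = 204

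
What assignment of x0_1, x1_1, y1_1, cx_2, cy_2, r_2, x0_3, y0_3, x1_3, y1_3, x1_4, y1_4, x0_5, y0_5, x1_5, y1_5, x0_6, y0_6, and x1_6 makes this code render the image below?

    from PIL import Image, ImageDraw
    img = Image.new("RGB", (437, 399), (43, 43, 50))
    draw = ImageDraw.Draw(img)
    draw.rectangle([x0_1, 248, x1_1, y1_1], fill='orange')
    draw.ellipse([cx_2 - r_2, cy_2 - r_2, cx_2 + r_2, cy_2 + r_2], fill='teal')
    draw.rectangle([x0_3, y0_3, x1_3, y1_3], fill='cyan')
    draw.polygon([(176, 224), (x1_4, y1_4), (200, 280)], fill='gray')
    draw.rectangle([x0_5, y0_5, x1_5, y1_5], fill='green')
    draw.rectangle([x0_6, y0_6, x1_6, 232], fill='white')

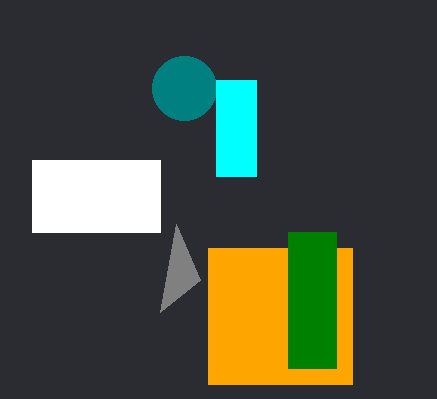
x0_1 = 208, x1_1 = 352, y1_1 = 384, cx_2 = 184, cy_2 = 88, r_2 = 32, x0_3 = 216, y0_3 = 80, x1_3 = 256, y1_3 = 176, x1_4 = 160, y1_4 = 312, x0_5 = 288, y0_5 = 232, x1_5 = 336, y1_5 = 368, x0_6 = 32, y0_6 = 160, x1_6 = 160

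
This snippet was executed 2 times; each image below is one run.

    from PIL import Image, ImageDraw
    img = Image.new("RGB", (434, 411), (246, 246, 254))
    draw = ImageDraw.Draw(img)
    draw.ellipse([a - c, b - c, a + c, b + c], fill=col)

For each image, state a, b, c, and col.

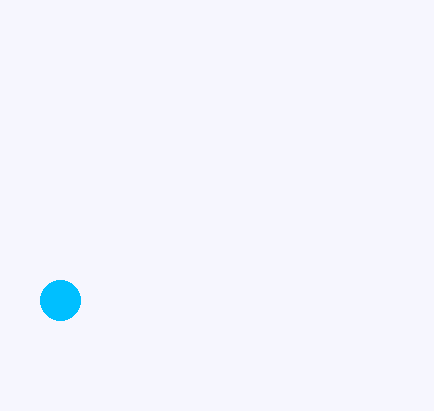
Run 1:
a = 60
b = 300
c = 20
col = 'deepskyblue'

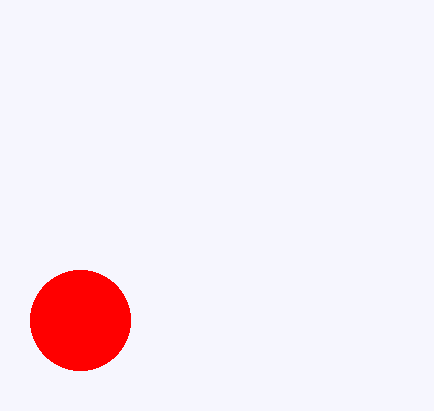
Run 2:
a = 80; b = 320; c = 50; col = 'red'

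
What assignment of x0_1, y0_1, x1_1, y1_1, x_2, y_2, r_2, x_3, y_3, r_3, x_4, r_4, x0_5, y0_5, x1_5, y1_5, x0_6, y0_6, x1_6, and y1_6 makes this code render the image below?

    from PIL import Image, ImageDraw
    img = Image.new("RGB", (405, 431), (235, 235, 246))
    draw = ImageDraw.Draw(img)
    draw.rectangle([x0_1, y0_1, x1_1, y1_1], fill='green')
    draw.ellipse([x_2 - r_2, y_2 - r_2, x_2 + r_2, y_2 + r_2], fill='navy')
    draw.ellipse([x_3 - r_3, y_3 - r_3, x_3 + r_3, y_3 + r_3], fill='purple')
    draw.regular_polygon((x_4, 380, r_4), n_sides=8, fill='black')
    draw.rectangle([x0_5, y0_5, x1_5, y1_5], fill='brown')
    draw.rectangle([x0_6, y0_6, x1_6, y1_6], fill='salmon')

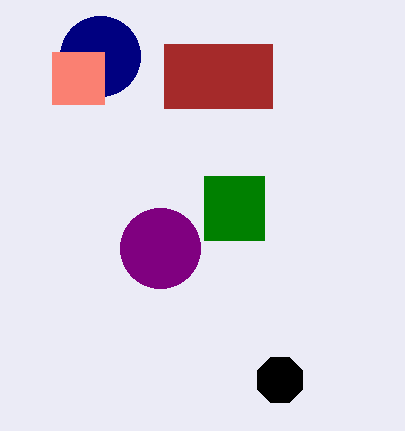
x0_1 = 204
y0_1 = 176
x1_1 = 264
y1_1 = 240
x_2 = 100
y_2 = 56
r_2 = 40
x_3 = 160
y_3 = 248
r_3 = 40
x_4 = 280
r_4 = 24
x0_5 = 164
y0_5 = 44
x1_5 = 272
y1_5 = 108
x0_6 = 52
y0_6 = 52
x1_6 = 104
y1_6 = 104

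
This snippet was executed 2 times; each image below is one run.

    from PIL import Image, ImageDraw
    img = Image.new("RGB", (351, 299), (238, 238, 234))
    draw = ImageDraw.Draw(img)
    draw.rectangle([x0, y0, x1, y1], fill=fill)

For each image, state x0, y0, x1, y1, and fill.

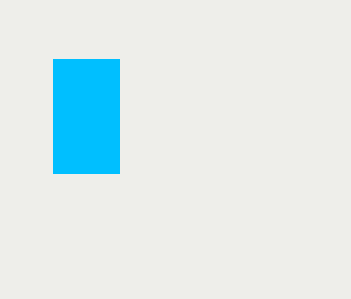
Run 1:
x0 = 53, y0 = 59, x1 = 119, y1 = 173, fill = 'deepskyblue'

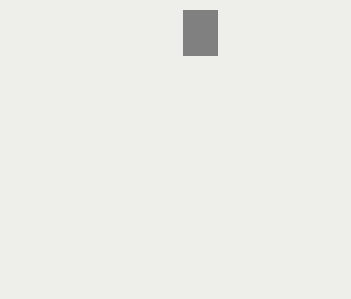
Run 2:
x0 = 183, y0 = 10, x1 = 217, y1 = 55, fill = 'gray'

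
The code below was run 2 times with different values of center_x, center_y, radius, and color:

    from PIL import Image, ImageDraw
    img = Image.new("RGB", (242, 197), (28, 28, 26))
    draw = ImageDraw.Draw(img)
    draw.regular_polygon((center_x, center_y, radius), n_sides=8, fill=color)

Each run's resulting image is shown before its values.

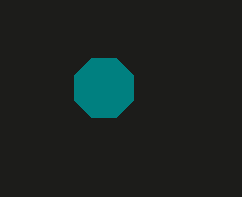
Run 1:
center_x = 104, center_y = 88, radius = 32, color = 'teal'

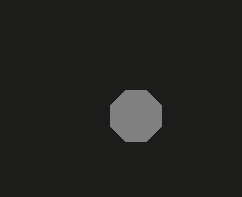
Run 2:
center_x = 136; center_y = 116; radius = 28; color = 'gray'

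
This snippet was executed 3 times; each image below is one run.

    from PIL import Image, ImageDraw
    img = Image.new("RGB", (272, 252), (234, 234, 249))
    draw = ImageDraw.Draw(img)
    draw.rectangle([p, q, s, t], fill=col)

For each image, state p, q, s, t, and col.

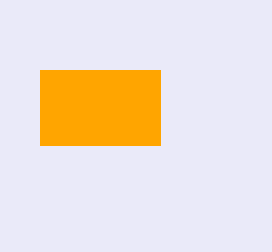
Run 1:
p = 40
q = 70
s = 160
t = 145
col = 'orange'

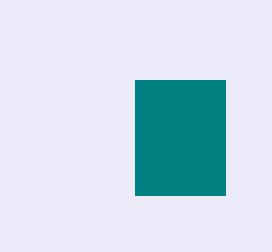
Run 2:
p = 135
q = 80
s = 225
t = 195
col = 'teal'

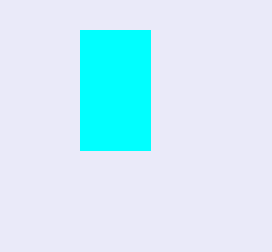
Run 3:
p = 80, q = 30, s = 150, t = 150, col = 'cyan'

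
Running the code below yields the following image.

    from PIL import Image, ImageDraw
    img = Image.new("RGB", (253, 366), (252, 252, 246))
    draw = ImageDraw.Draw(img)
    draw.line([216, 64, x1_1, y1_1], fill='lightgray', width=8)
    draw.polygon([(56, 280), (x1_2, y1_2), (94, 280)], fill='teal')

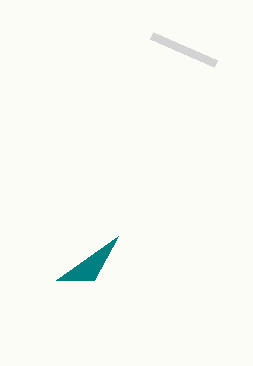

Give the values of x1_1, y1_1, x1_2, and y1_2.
x1_1 = 152, y1_1 = 36, x1_2 = 118, y1_2 = 236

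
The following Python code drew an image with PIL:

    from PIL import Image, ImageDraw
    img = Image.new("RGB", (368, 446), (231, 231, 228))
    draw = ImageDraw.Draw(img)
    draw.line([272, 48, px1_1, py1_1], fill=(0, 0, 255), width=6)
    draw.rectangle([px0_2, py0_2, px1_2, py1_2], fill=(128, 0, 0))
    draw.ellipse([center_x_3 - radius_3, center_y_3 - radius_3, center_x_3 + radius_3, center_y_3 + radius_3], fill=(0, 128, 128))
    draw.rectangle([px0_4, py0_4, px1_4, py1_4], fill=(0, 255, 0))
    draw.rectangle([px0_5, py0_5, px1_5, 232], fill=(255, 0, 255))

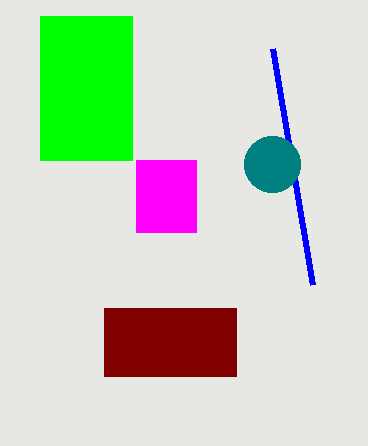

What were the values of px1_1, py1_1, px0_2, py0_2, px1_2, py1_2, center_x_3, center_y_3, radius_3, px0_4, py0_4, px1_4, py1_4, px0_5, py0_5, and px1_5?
px1_1 = 312; py1_1 = 284; px0_2 = 104; py0_2 = 308; px1_2 = 236; py1_2 = 376; center_x_3 = 272; center_y_3 = 164; radius_3 = 28; px0_4 = 40; py0_4 = 16; px1_4 = 132; py1_4 = 160; px0_5 = 136; py0_5 = 160; px1_5 = 196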